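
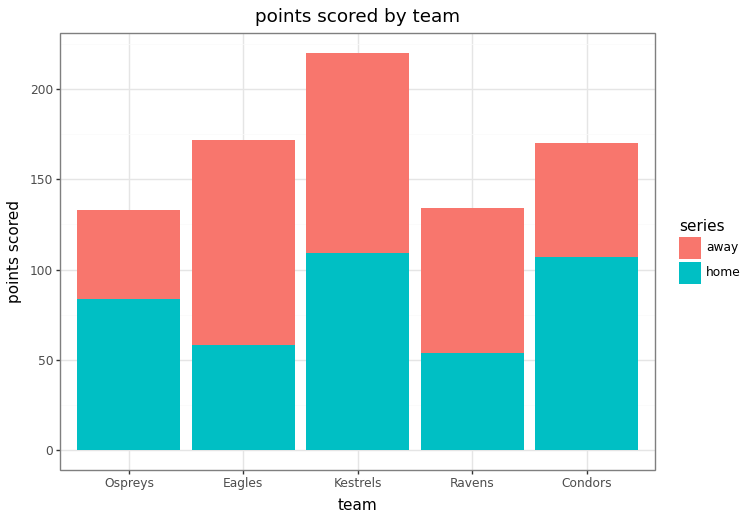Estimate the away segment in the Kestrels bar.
away top ≈ 220, bottom ≈ 100; segment ≈ 120.

≈ 120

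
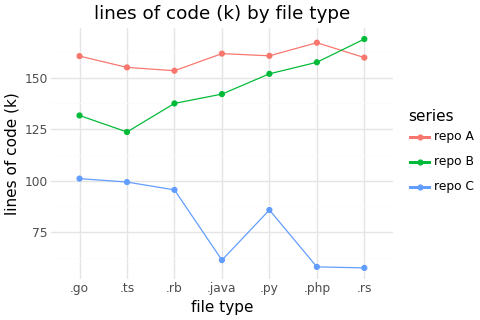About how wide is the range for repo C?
Max .go ≈ 100, min .rs ≈ 60; range ≈ 40.

≈ 40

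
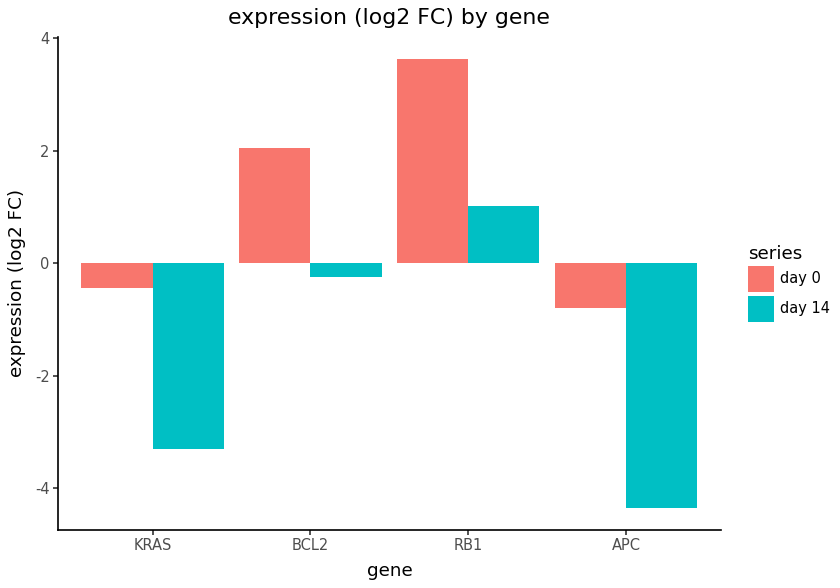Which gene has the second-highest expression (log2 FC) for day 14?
BCL2

Top 3 for day 14: RB1 ≈ 1, BCL2 ≈ 0, KRAS ≈ -3.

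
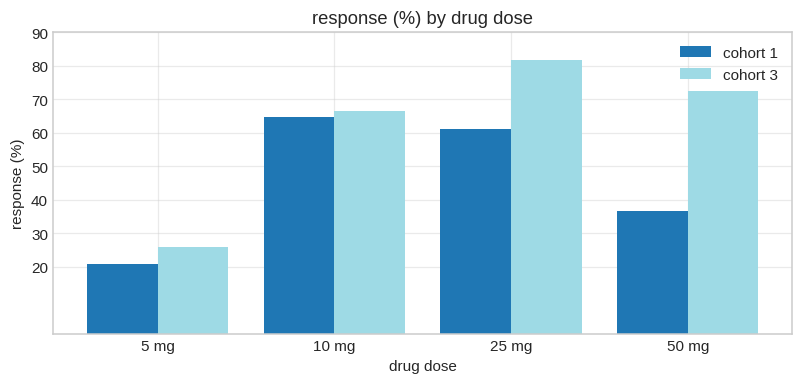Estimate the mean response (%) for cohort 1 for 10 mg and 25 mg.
≈ 60

(60 + 60) / 2 ≈ 60.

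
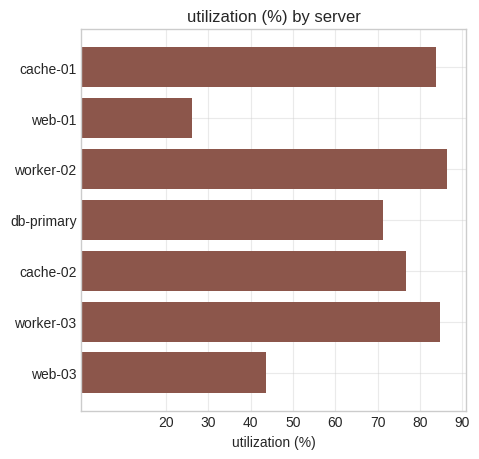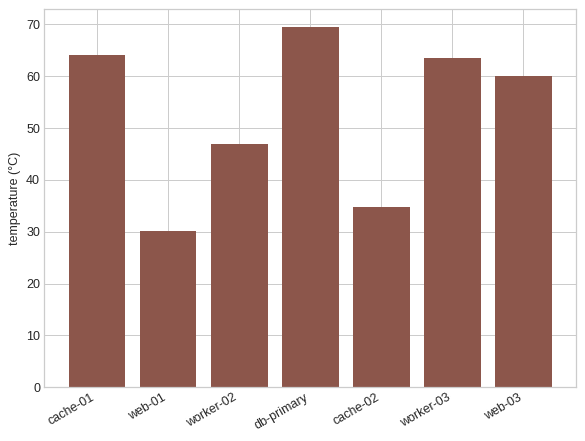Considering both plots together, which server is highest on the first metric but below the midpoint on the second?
worker-02

Chart 2 median temperature (°C) ≈ 60; below-median servers: web-01, worker-02, cache-02. Among those, worker-02 has the highest utilization (%) (≈ 90).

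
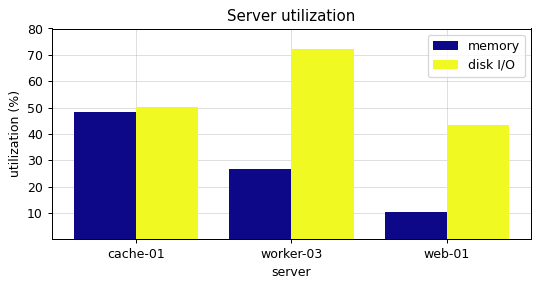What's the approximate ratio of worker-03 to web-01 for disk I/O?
worker-03 ≈ 70, web-01 ≈ 40; 70/40 ≈ 1.75.

≈ 1.75×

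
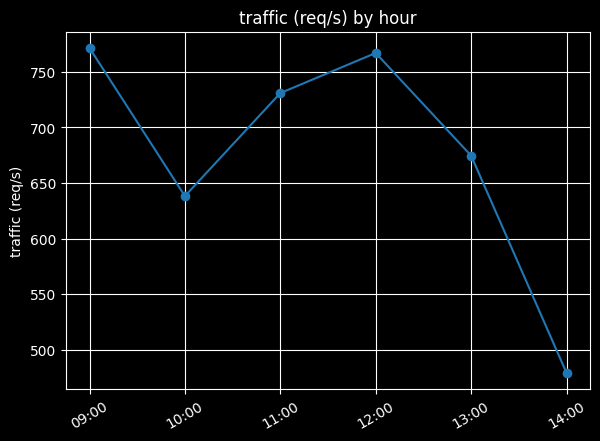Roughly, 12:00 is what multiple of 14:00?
≈ 1.63×

12:00 ≈ 775, 14:00 ≈ 475; 775/475 ≈ 1.63.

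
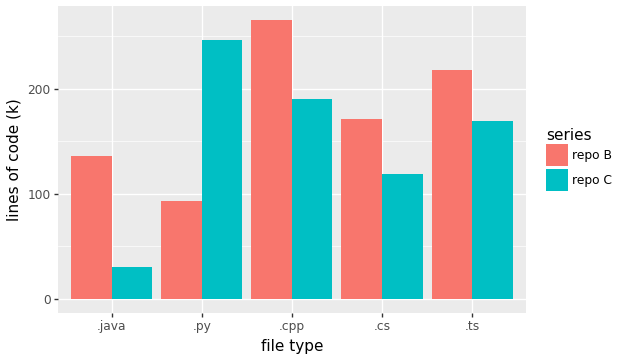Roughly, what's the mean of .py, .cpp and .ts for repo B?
(100 + 275 + 225) / 3 ≈ 200.

≈ 200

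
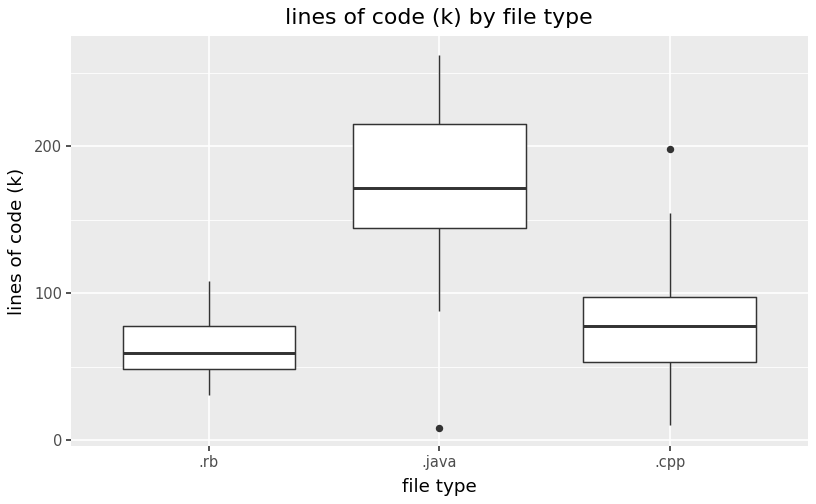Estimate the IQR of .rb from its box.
Q3 ≈ 80, Q1 ≈ 50; IQR ≈ 30.

≈ 30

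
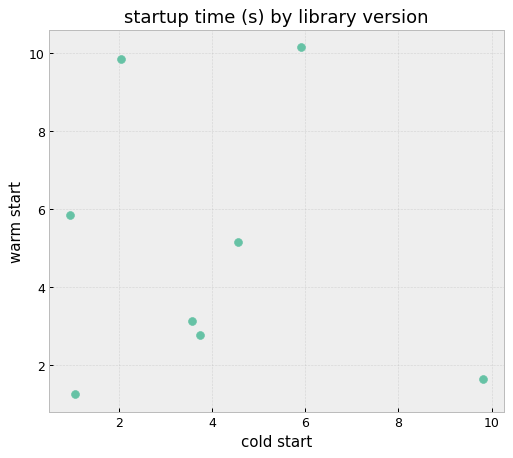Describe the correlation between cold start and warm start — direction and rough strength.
no clear correlation

Points are roughly uncorrelated; weak (|r| ≈ 0.1).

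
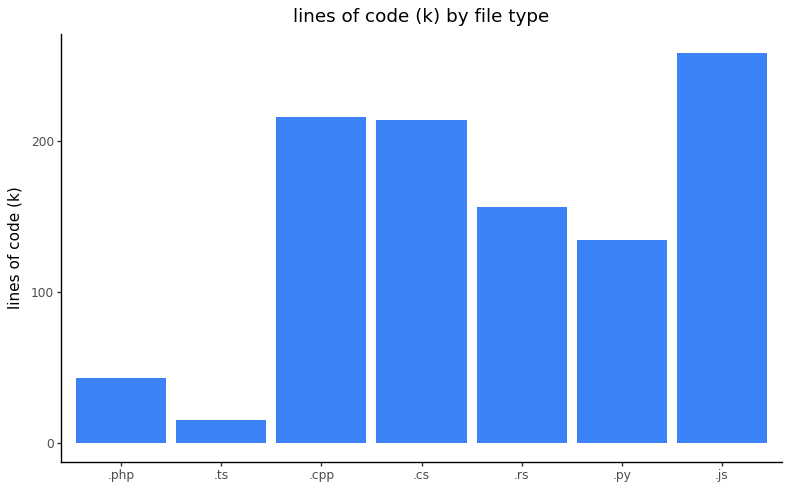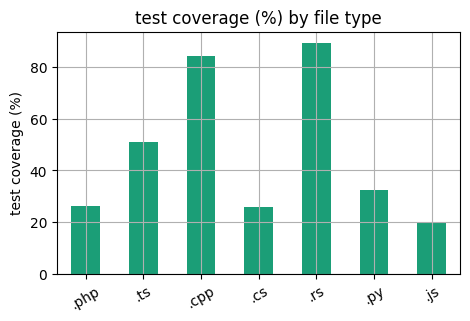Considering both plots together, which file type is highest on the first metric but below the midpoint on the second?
.js

Chart 2 median test coverage (%) ≈ 30; below-median file types: .php, .cs, .js. Among those, .js has the highest lines of code (k) (≈ 250).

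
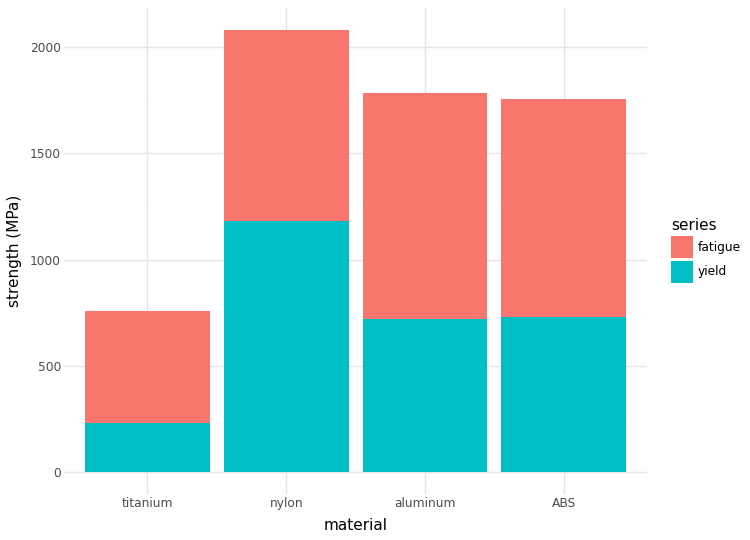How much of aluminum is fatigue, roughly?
fatigue top ≈ 1800, bottom ≈ 800; segment ≈ 1000.

≈ 1000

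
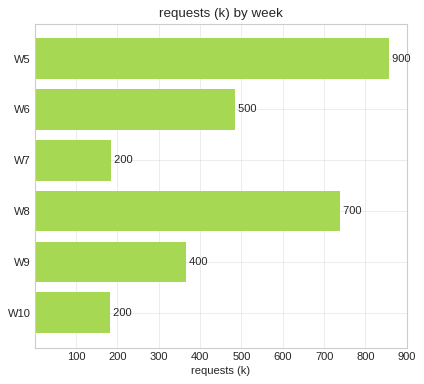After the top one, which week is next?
Top 3: W5 ≈ 900, W8 ≈ 700, W6 ≈ 500.

W8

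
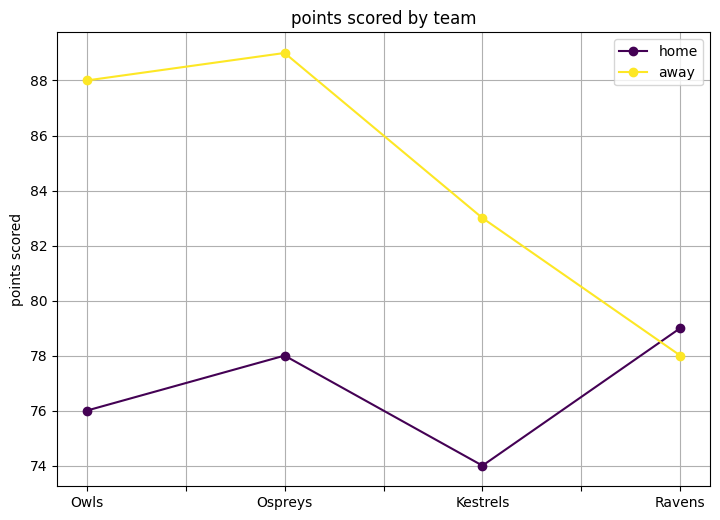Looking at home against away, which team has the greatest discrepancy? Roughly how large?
Owls, ≈ 12

Owls: home ≈ 76, away ≈ 88 → gap ≈ 12. Next-largest (Ospreys) is only ≈ 10.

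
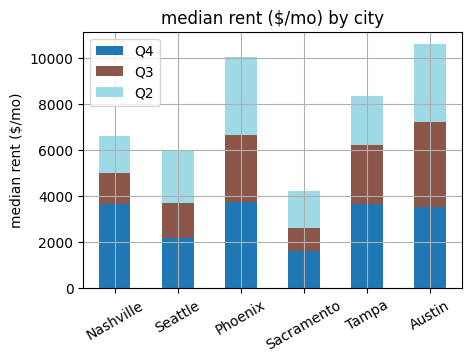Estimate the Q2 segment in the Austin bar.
Q2 top ≈ 11000, bottom ≈ 7000; segment ≈ 4000.

≈ 4000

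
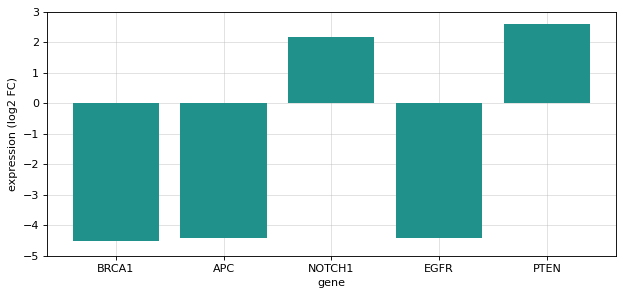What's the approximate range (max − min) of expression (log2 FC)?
≈ 8

Max PTEN ≈ 3, min BRCA1 ≈ -5; range ≈ 8.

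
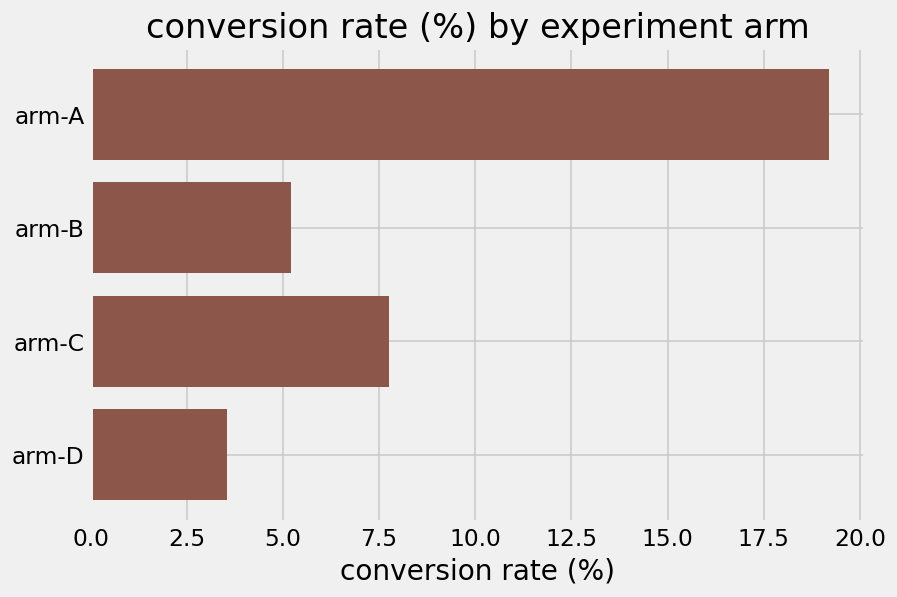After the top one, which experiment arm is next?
Top 3: arm-A ≈ 20, arm-C ≈ 8, arm-B ≈ 6.

arm-C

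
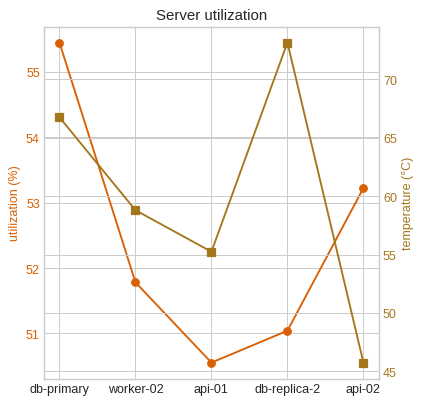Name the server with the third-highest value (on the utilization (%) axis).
Top 4 (on the utilization (%) axis): db-primary ≈ 55.5, api-02 ≈ 53.0, worker-02 ≈ 52.0, db-replica-2 ≈ 51.0.

worker-02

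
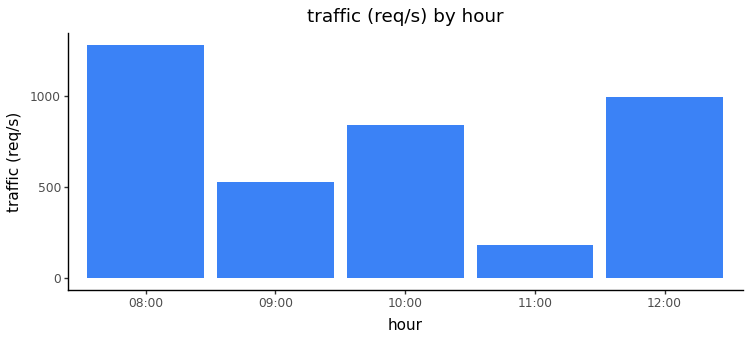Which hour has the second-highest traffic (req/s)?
12:00

Top 3: 08:00 ≈ 1200, 12:00 ≈ 1000, 10:00 ≈ 800.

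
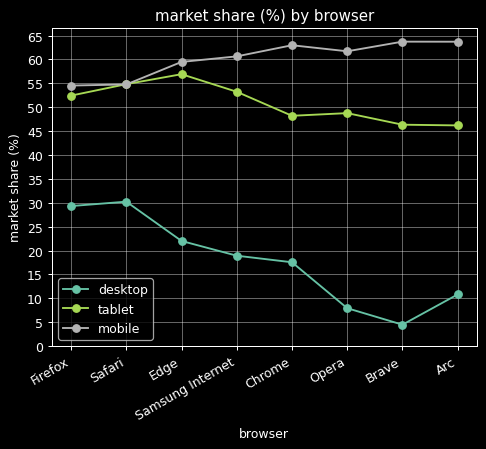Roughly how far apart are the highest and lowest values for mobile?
≈ 10

Max Brave ≈ 65, min Firefox ≈ 55; range ≈ 10.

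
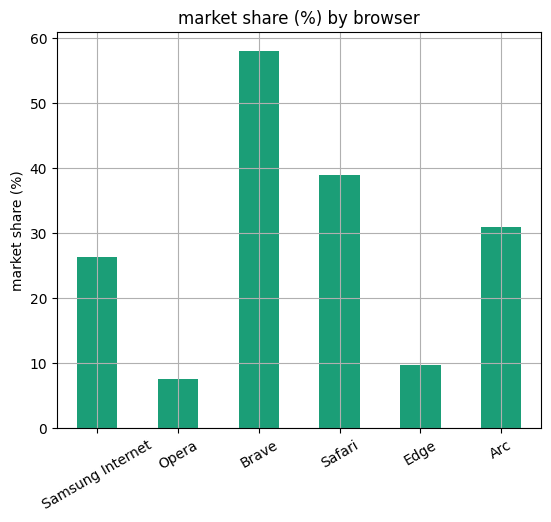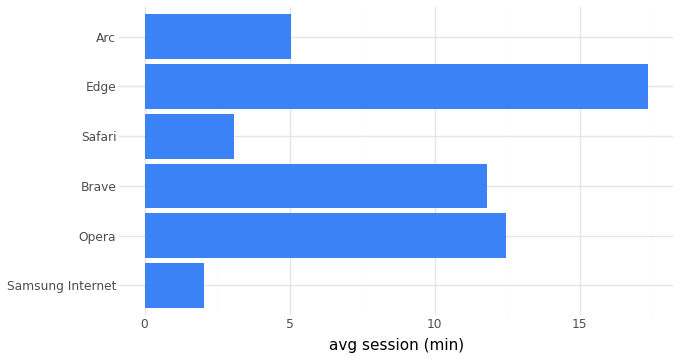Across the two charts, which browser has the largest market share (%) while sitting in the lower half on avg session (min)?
Chart 2 median avg session (min) ≈ 8; below-median browsers: Samsung Internet, Safari, Arc. Among those, Safari has the highest market share (%) (≈ 40).

Safari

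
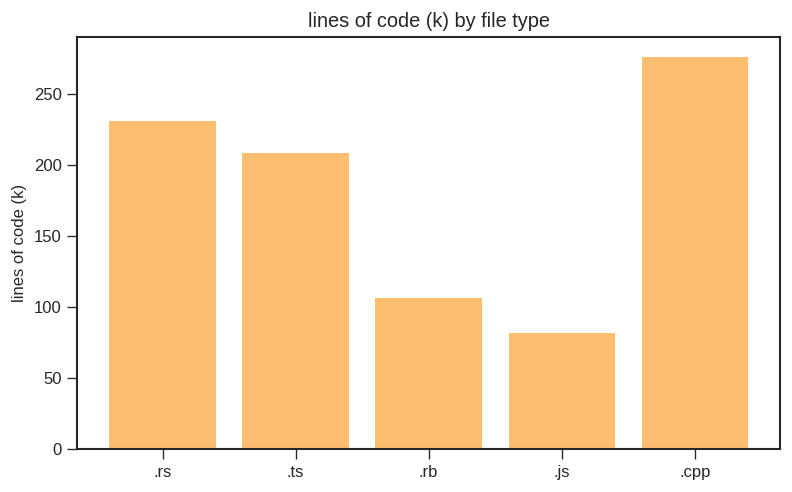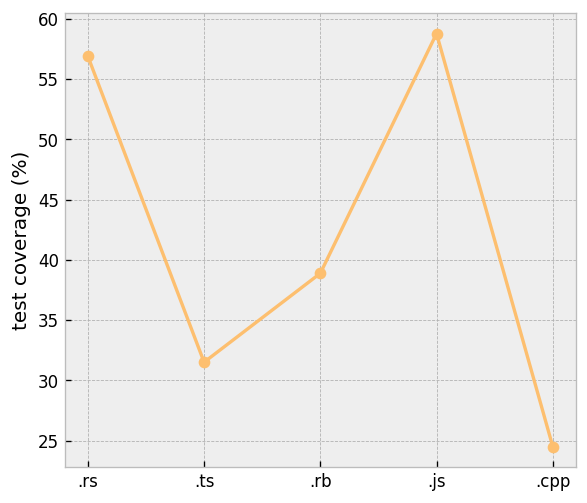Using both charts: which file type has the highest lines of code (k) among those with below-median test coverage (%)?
.cpp

Chart 2 median test coverage (%) ≈ 40; below-median file types: .ts, .cpp. Among those, .cpp has the highest lines of code (k) (≈ 300).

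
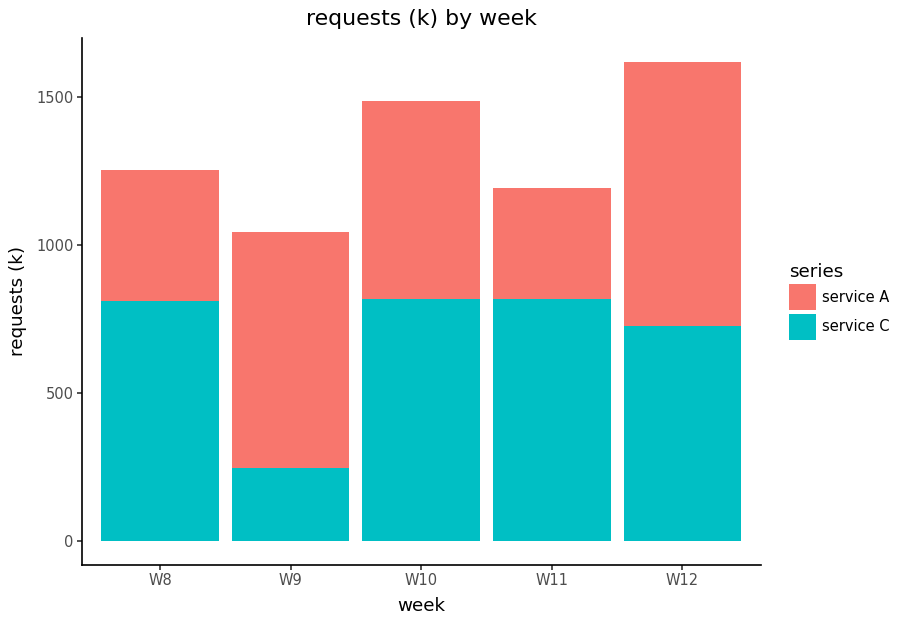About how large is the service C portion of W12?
service C top ≈ 800, bottom ≈ 0; segment ≈ 800.

≈ 800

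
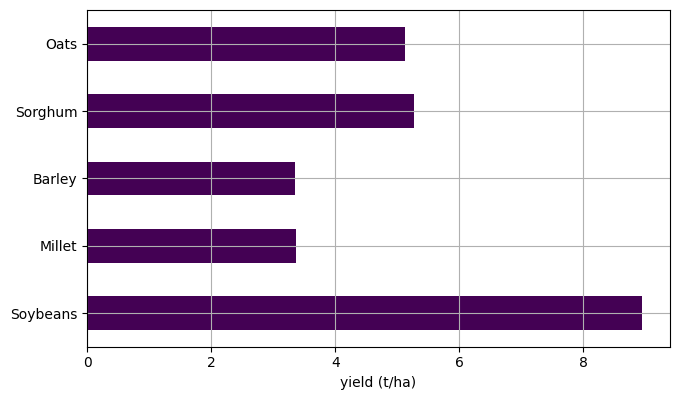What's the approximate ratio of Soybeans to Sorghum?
Soybeans ≈ 9, Sorghum ≈ 5; 9/5 ≈ 1.8.

≈ 1.8×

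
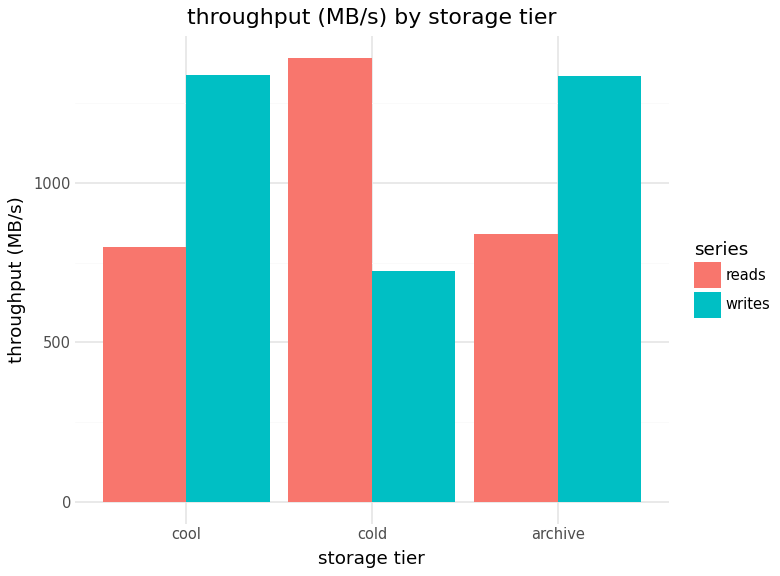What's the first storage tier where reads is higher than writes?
cool: reads ≈ 800 vs writes ≈ 1400 (not yet); cold: reads ≈ 1400 vs writes ≈ 800 (first crossover).

cold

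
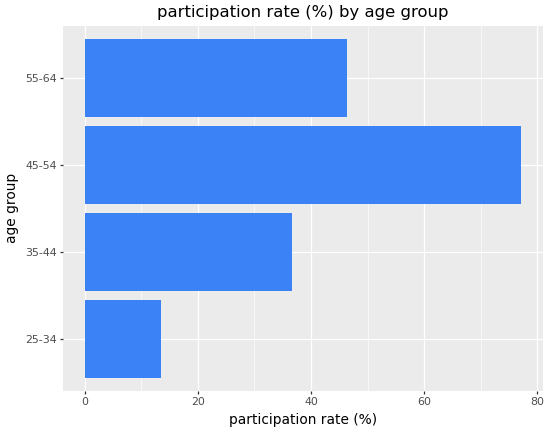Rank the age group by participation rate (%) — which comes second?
55-64

Top 3: 45-54 ≈ 80, 55-64 ≈ 50, 35-44 ≈ 40.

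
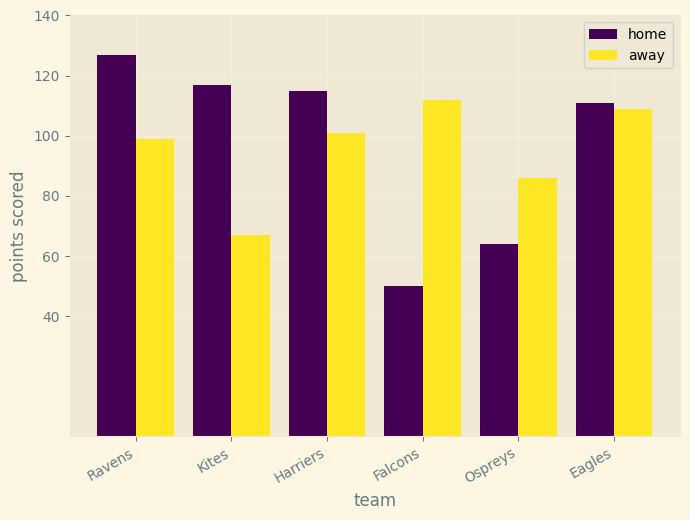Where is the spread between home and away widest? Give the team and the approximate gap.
Falcons: home ≈ 40, away ≈ 120 → gap ≈ 80. Next-largest (Kites) is only ≈ 60.

Falcons, ≈ 80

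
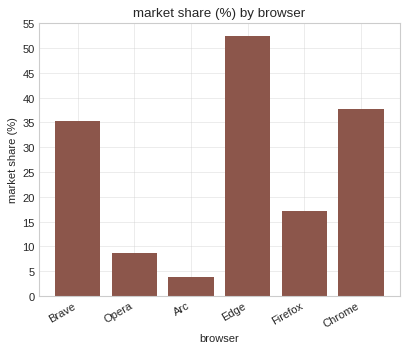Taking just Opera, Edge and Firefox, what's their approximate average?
≈ 25

(10 + 50 + 15) / 3 ≈ 25.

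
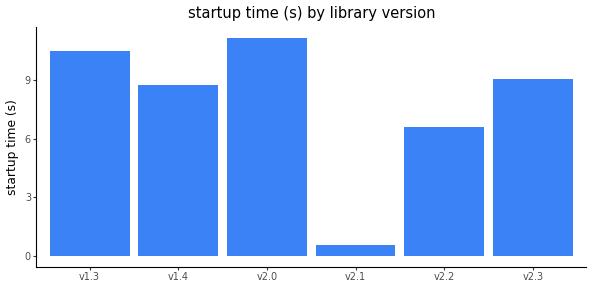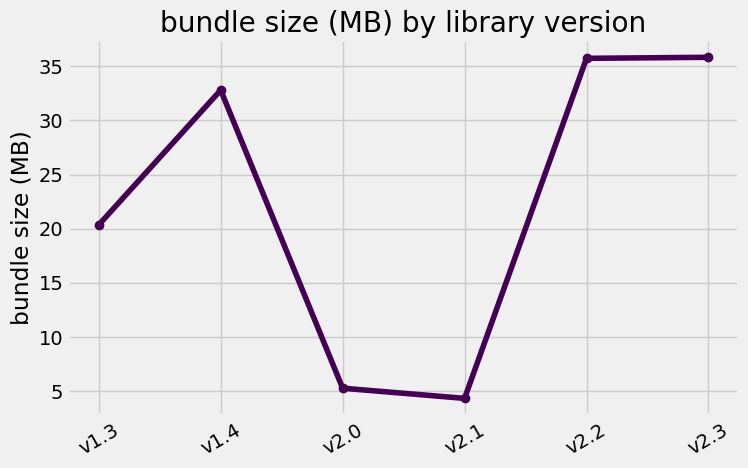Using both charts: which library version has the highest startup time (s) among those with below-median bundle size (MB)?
v2.0

Chart 2 median bundle size (MB) ≈ 25; below-median library versions: v1.3, v2.0, v2.1. Among those, v2.0 has the highest startup time (s) (≈ 12).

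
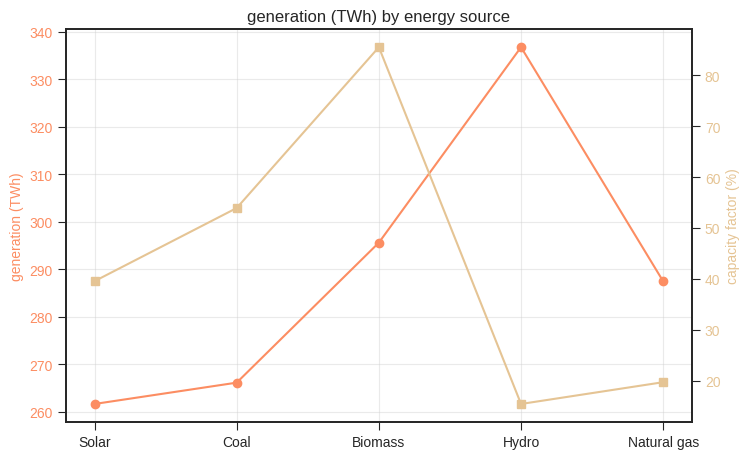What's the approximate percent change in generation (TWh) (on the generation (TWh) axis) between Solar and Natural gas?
Solar ≈ 260, Natural gas ≈ 290; (290 − 260) / 260 ≈ +11.5%.

≈ +11.5%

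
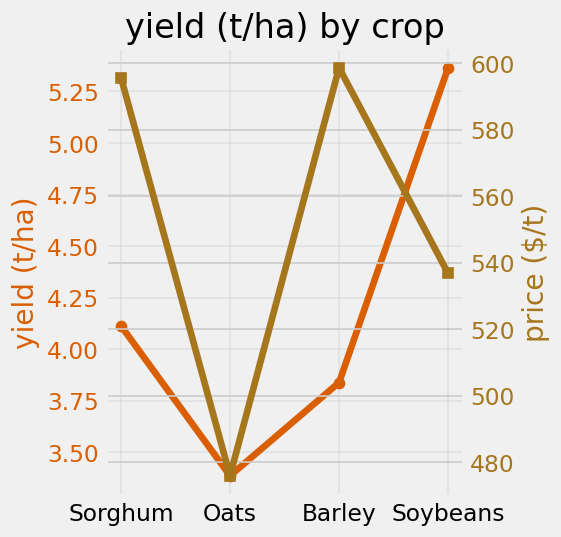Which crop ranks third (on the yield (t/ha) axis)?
Barley

Top 4 (on the yield (t/ha) axis): Soybeans ≈ 5.4, Sorghum ≈ 4.2, Barley ≈ 3.8, Oats ≈ 3.4.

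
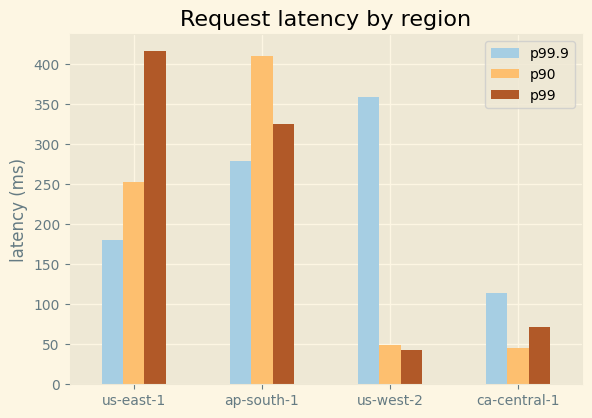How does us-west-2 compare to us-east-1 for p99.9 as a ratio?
≈ 1.75×

us-west-2 ≈ 350, us-east-1 ≈ 200; 350/200 ≈ 1.75.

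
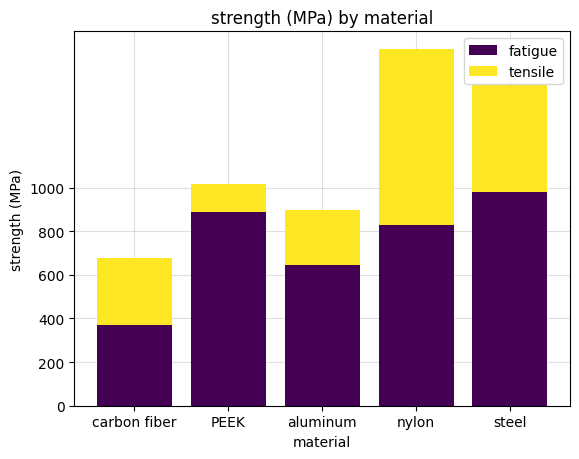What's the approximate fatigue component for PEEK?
≈ 800

fatigue top ≈ 800, bottom ≈ 0; segment ≈ 800.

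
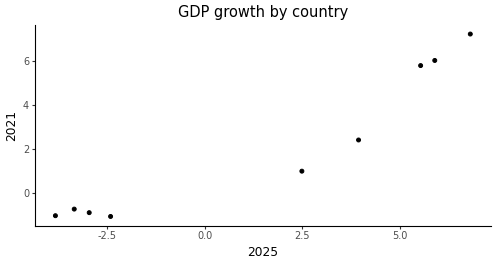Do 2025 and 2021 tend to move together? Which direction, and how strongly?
positive, strong

Points are positively correlated; strong (|r| ≈ 0.9).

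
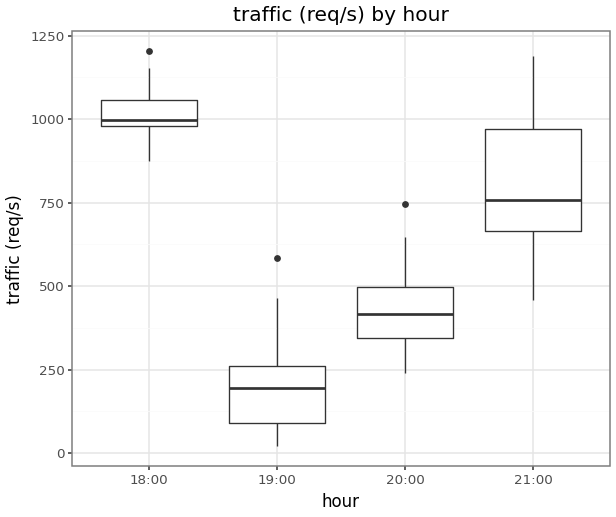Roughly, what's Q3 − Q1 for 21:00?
≈ 300

Q3 ≈ 1000, Q1 ≈ 700; IQR ≈ 300.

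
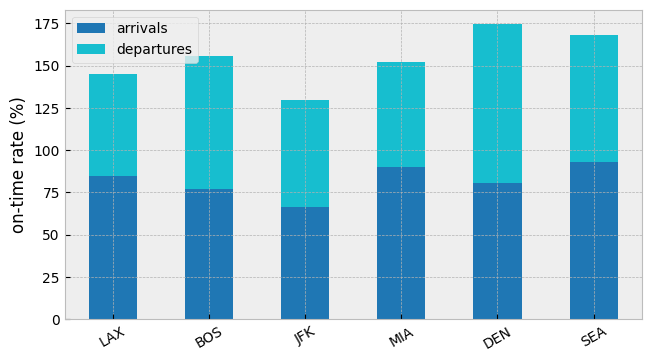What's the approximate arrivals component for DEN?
arrivals top ≈ 80, bottom ≈ 0; segment ≈ 80.

≈ 80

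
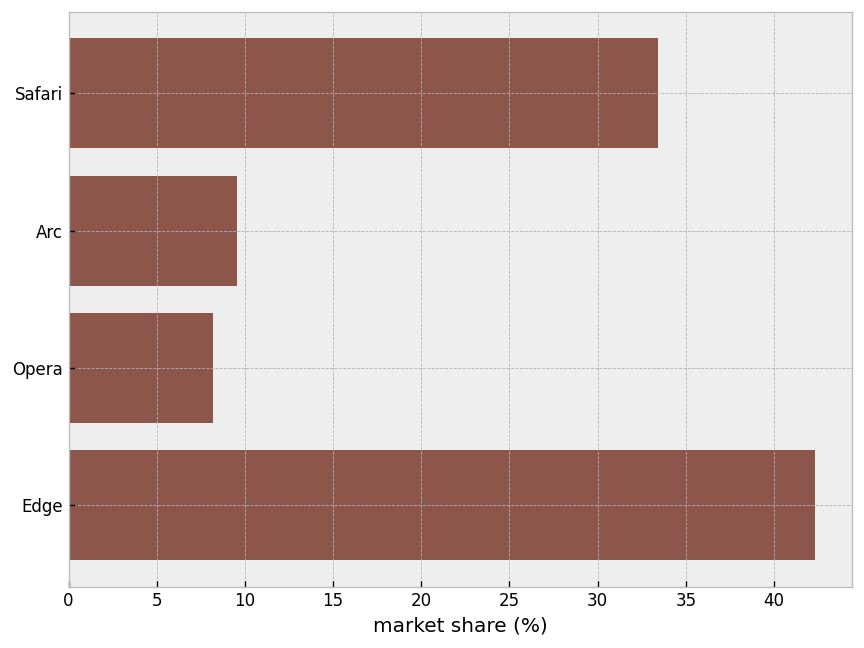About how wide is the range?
Max Edge ≈ 40, min Opera ≈ 10; range ≈ 30.

≈ 30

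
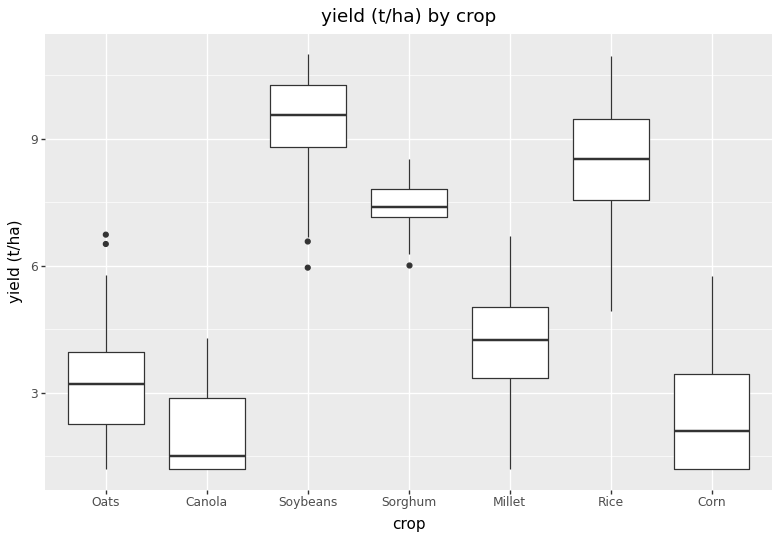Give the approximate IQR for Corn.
Q3 ≈ 3, Q1 ≈ 1; IQR ≈ 2.

≈ 2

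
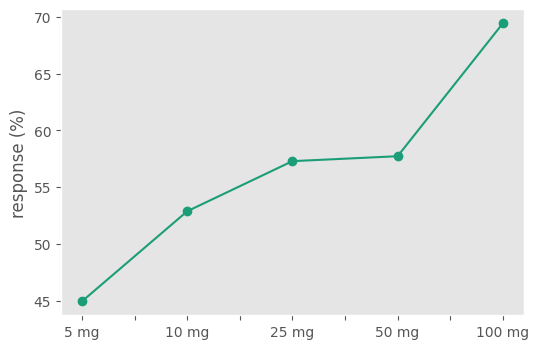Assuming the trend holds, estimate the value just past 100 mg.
≈ 77.5

Last three: 55, 60, 70 → slope ≈ 7.5/step → next ≈ 77.5.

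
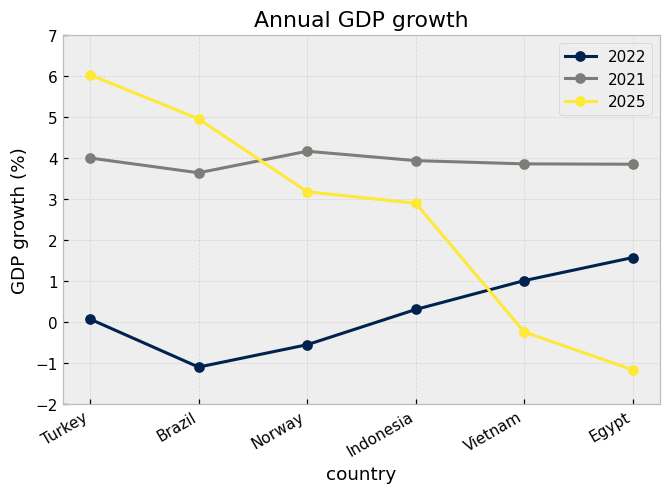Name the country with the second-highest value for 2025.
Top 3 for 2025: Turkey ≈ 6, Brazil ≈ 5, Norway ≈ 3.

Brazil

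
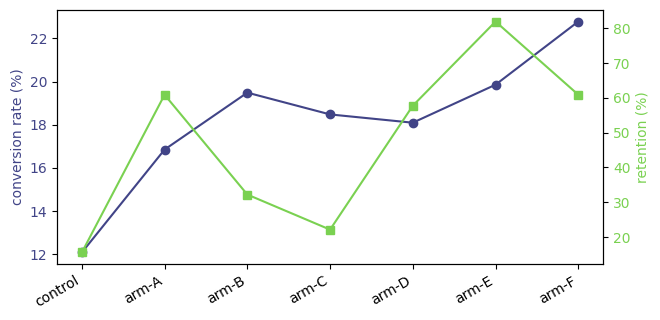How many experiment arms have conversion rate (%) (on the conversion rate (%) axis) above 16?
6

Above 16: arm-A, arm-B, arm-C, arm-D, arm-E, arm-F.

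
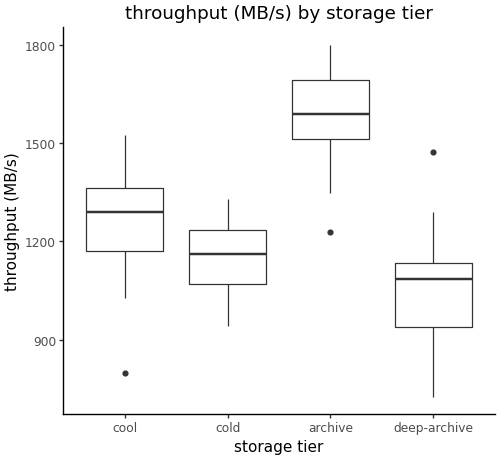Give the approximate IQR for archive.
Q3 ≈ 1700, Q1 ≈ 1500; IQR ≈ 200.

≈ 200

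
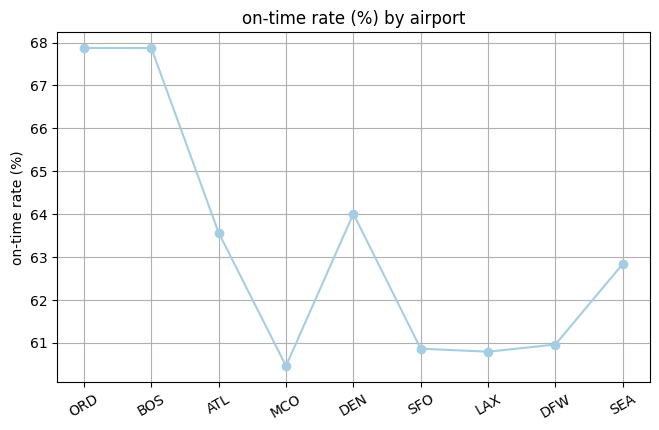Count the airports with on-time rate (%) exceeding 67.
Above 67: ORD, BOS.

2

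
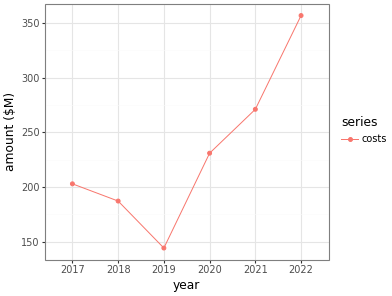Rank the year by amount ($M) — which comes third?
2020

Top 4: 2022 ≈ 360, 2021 ≈ 280, 2020 ≈ 240, 2017 ≈ 200.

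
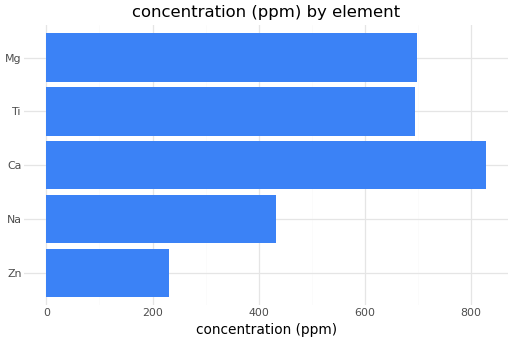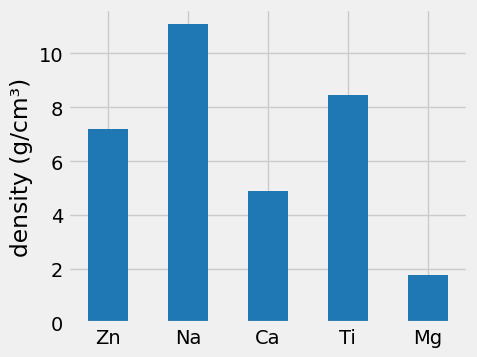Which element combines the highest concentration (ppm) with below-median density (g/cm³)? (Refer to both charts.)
Chart 2 median density (g/cm³) ≈ 8; below-median elements: Ca, Mg. Among those, Ca has the highest concentration (ppm) (≈ 800).

Ca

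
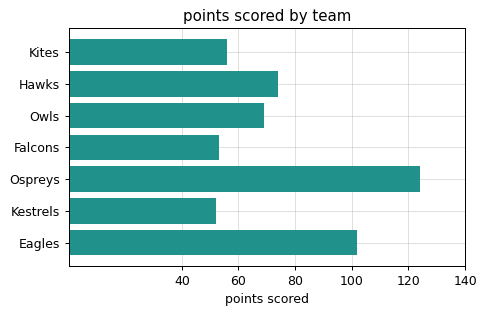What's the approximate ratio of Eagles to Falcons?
Eagles ≈ 100, Falcons ≈ 60; 100/60 ≈ 1.67.

≈ 1.67×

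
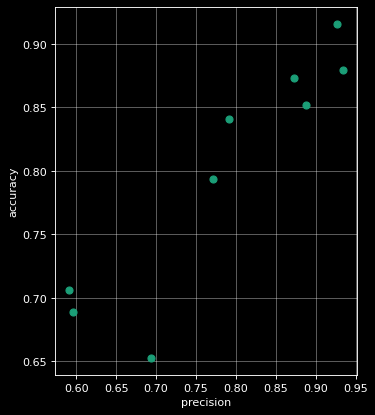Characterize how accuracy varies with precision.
Points are positively correlated; strong (|r| ≈ 0.9).

positive, strong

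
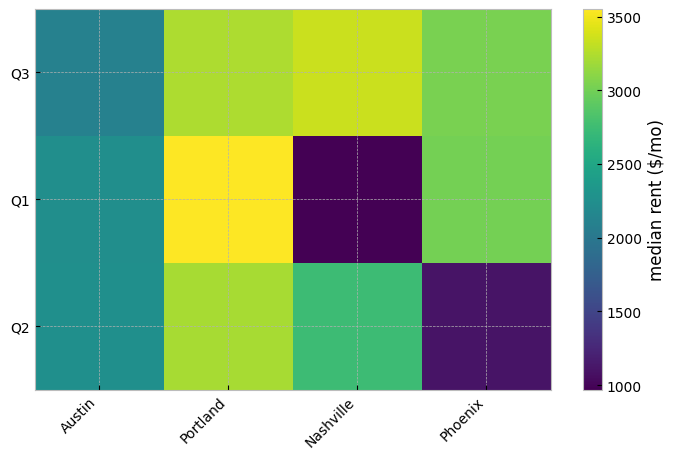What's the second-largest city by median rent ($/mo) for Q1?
Phoenix

Top 3 for Q1: Portland ≈ 3500, Phoenix ≈ 3000, Austin ≈ 2000.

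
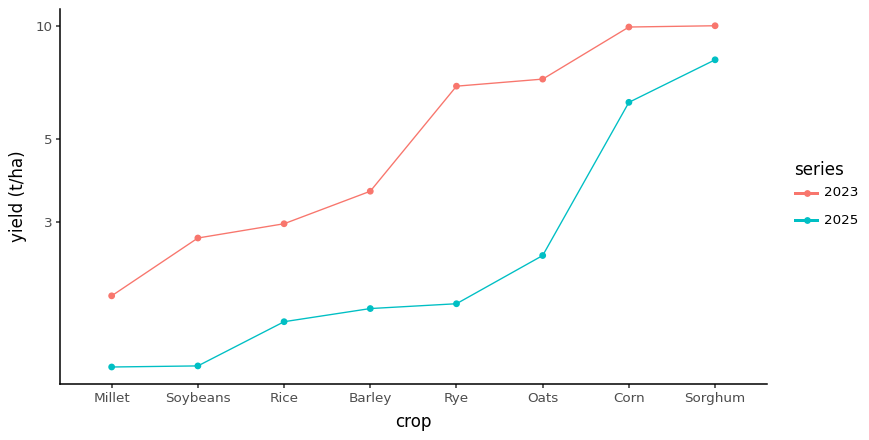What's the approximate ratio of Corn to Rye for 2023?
Corn ≈ 10, Rye ≈ 7; 10/7 ≈ 1.43.

≈ 1.43×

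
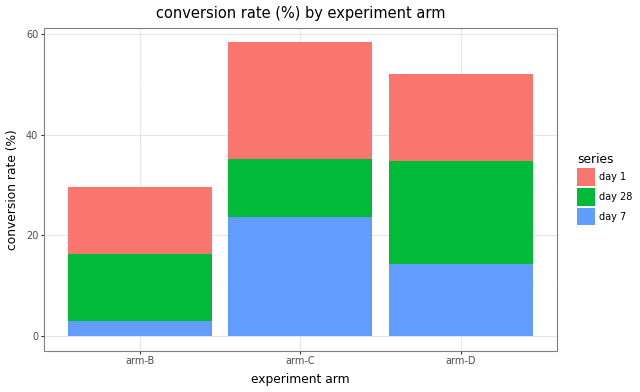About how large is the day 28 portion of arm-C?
≈ 10

day 28 top ≈ 35, bottom ≈ 25; segment ≈ 10.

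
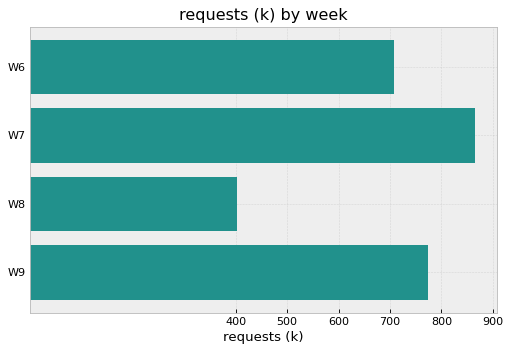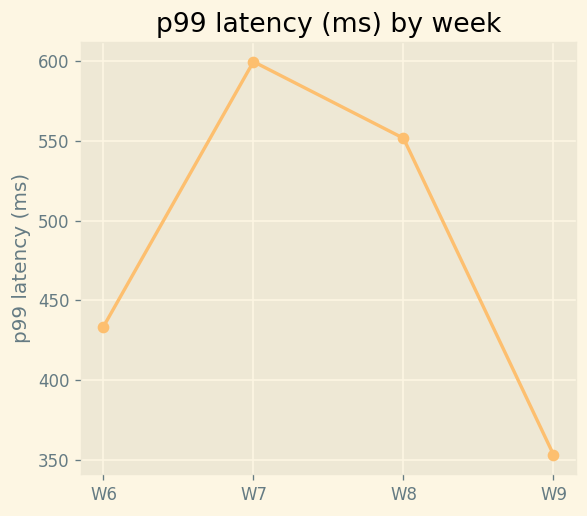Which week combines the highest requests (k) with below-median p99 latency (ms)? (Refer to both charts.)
Chart 2 median p99 latency (ms) ≈ 500; below-median weeks: W6, W9. Among those, W9 has the highest requests (k) (≈ 800).

W9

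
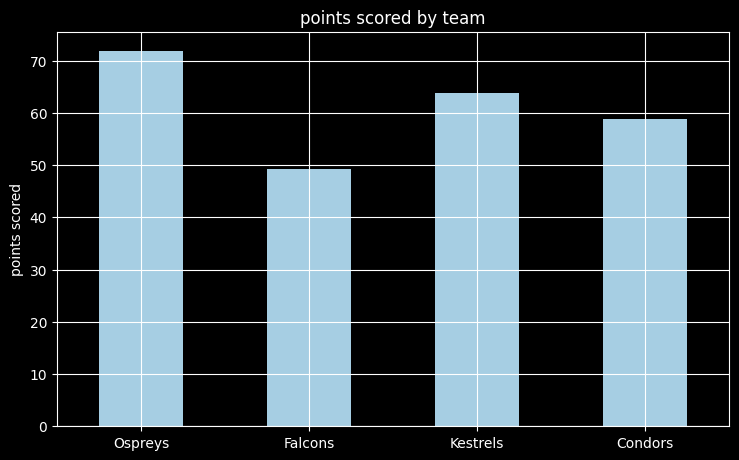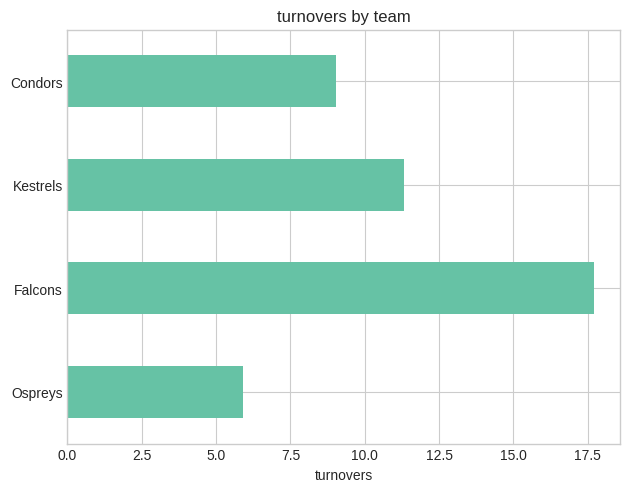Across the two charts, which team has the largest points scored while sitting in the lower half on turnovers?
Chart 2 median turnovers ≈ 10; below-median teams: Ospreys, Condors. Among those, Ospreys has the highest points scored (≈ 70).

Ospreys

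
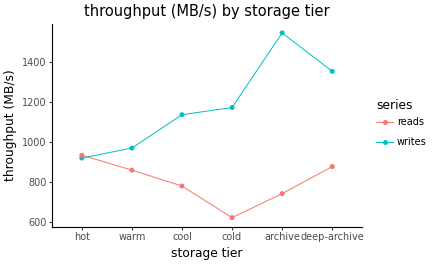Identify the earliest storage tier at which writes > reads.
hot: writes ≈ 900 vs reads ≈ 900 (not yet); warm: writes ≈ 1000 vs reads ≈ 900 (first crossover).

warm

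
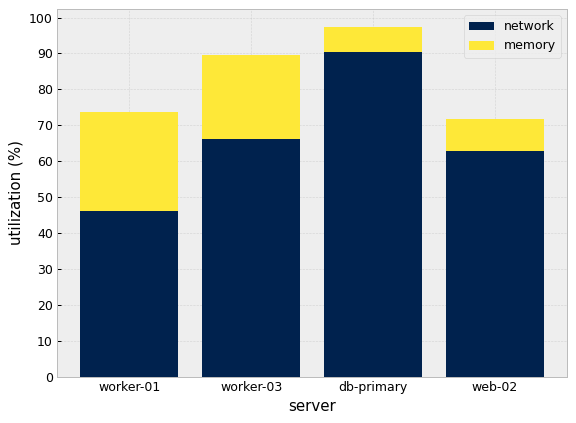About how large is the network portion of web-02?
≈ 60

network top ≈ 60, bottom ≈ 0; segment ≈ 60.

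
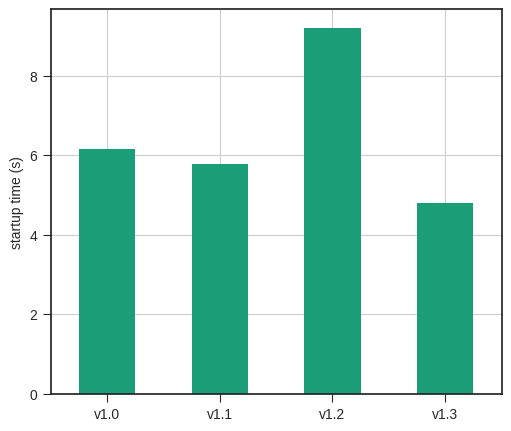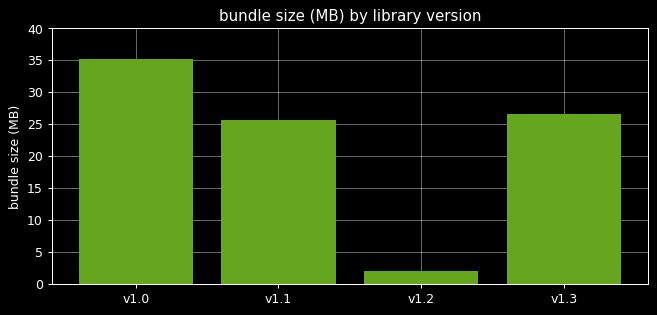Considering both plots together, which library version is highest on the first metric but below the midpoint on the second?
Chart 2 median bundle size (MB) ≈ 25; below-median library versions: v1.1, v1.2. Among those, v1.2 has the highest startup time (s) (≈ 9).

v1.2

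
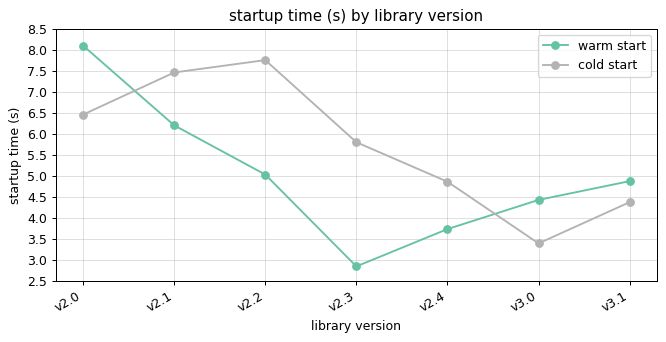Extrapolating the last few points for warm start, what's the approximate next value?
≈ 5.75

Last three: 3.5, 4.5, 5.0 → slope ≈ 0.75/step → next ≈ 5.75.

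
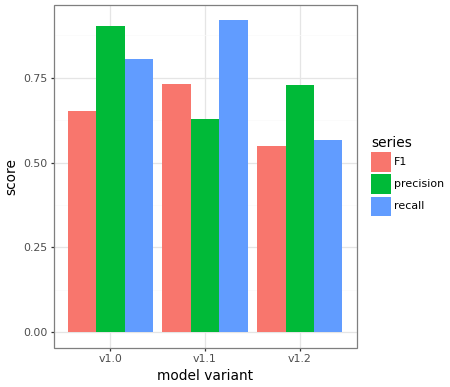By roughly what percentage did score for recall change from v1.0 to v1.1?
v1.0 ≈ 0.8, v1.1 ≈ 0.9; (0.9 − 0.8) / 0.8 ≈ +12.5%.

≈ +12.5%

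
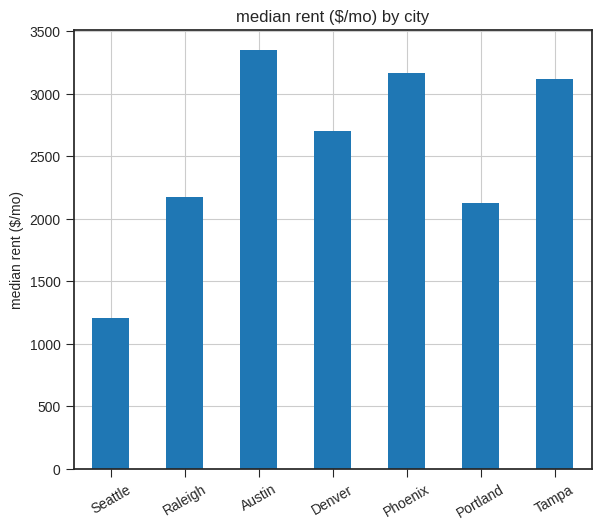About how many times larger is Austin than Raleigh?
Austin ≈ 3500, Raleigh ≈ 2000; 3500/2000 ≈ 1.75.

≈ 1.75×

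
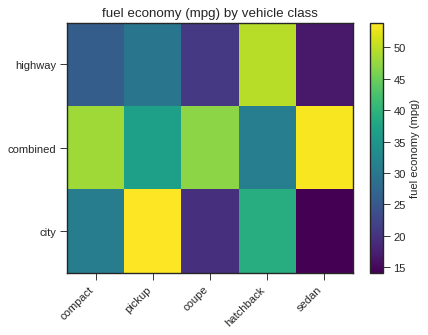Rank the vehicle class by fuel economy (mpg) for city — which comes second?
Top 3 for city: pickup ≈ 55, hatchback ≈ 40, compact ≈ 30.

hatchback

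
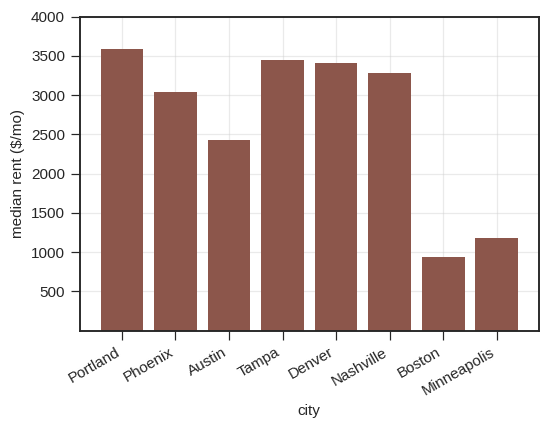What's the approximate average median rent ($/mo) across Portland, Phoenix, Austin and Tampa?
(3500 + 3000 + 2500 + 3500) / 4 ≈ 3125.

≈ 3125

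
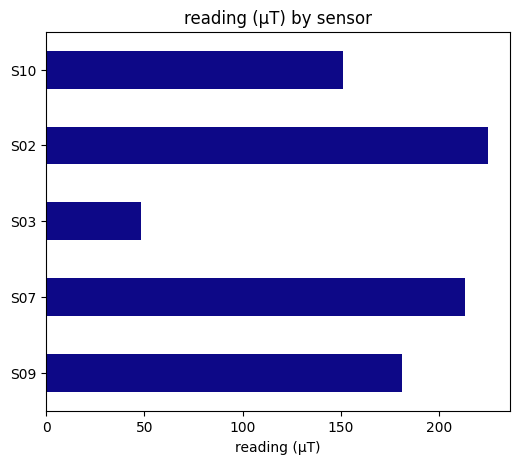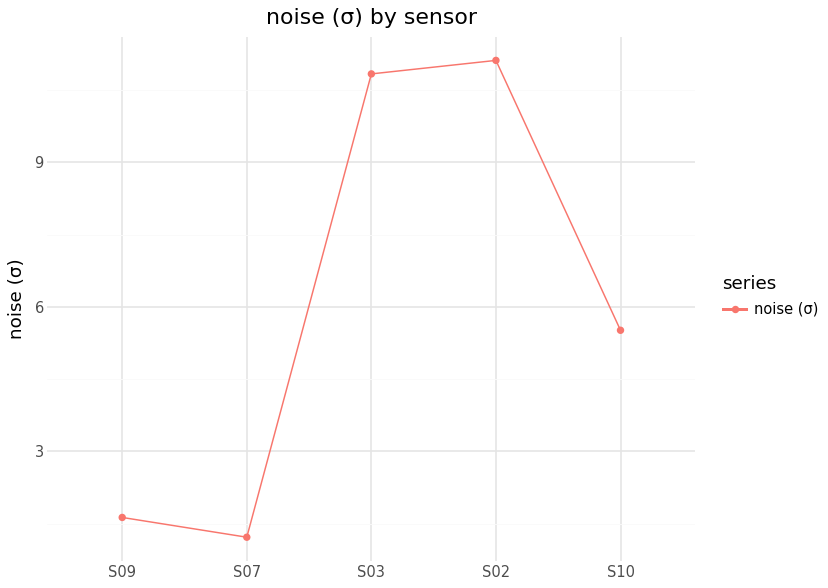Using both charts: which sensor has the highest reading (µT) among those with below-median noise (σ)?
S07

Chart 2 median noise (σ) ≈ 6; below-median sensors: S09, S07. Among those, S07 has the highest reading (µT) (≈ 225).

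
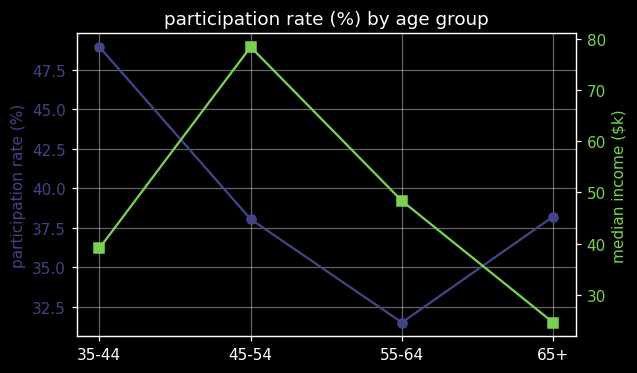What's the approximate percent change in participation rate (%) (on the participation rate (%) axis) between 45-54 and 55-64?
45-54 ≈ 38, 55-64 ≈ 32; (32 − 38) / 38 ≈ -15.8%.

≈ -15.8%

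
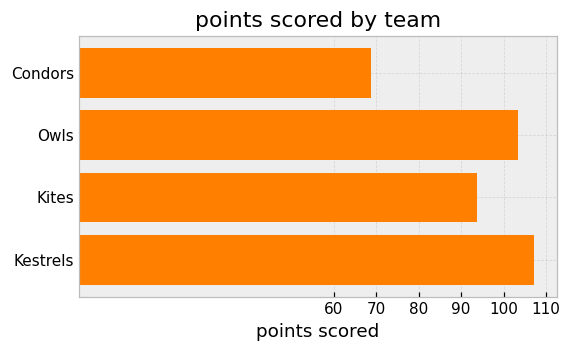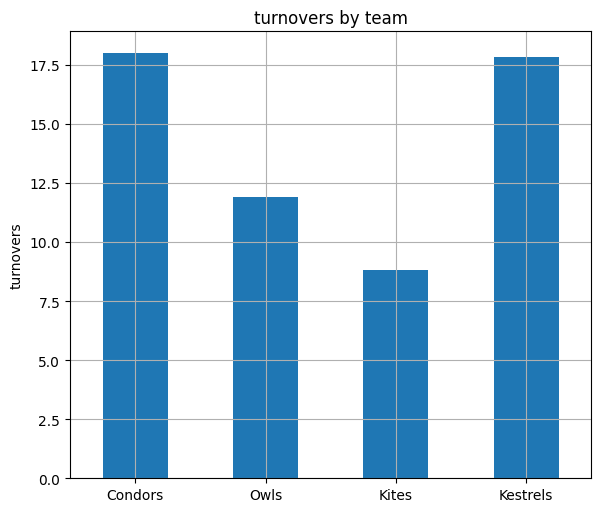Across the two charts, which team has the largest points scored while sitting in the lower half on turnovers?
Owls

Chart 2 median turnovers ≈ 14; below-median teams: Owls, Kites. Among those, Owls has the highest points scored (≈ 100).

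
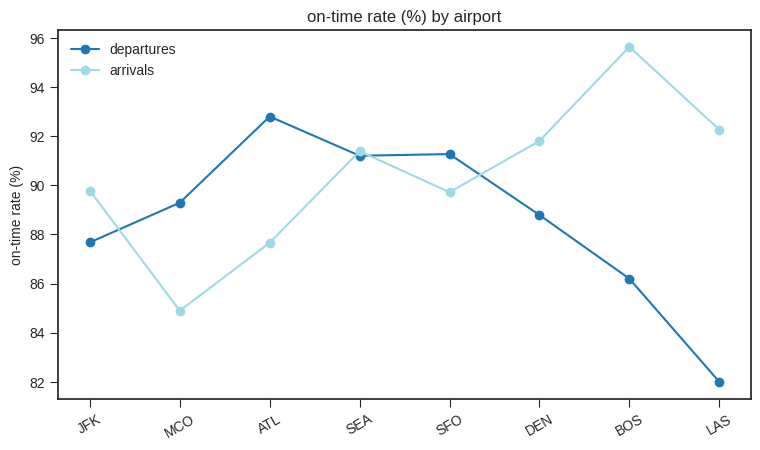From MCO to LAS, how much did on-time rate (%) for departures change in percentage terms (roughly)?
MCO ≈ 90, LAS ≈ 82; (82 − 90) / 90 ≈ -8.9%.

≈ -8.9%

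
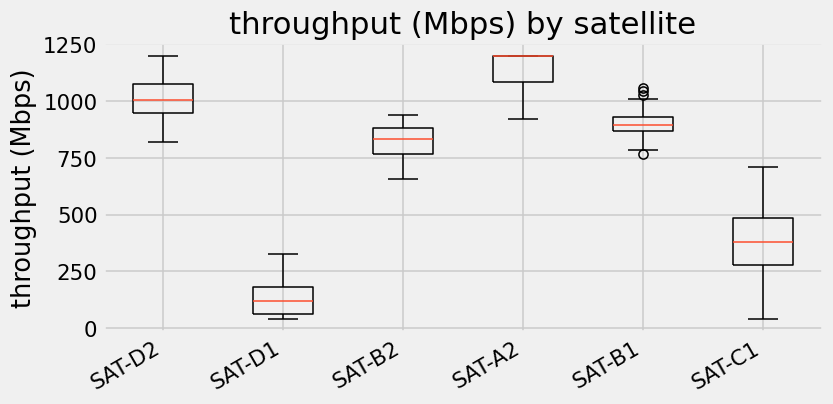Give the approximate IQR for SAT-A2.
Q3 ≈ 1200, Q1 ≈ 1100; IQR ≈ 100.

≈ 100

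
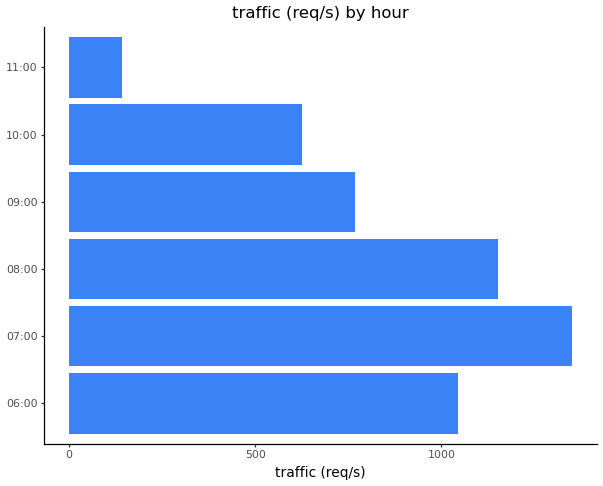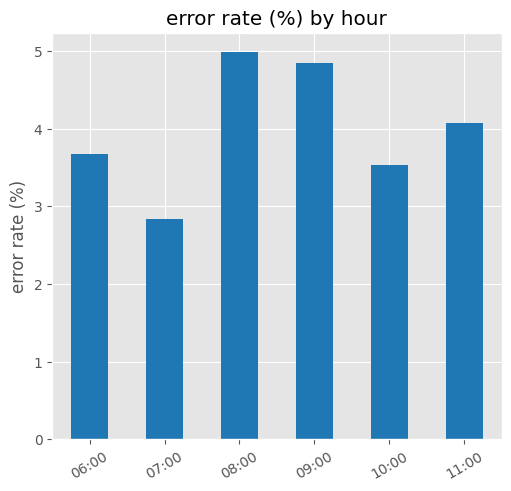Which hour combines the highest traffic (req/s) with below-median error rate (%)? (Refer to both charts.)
Chart 2 median error rate (%) ≈ 4; below-median hours: 06:00, 07:00, 10:00. Among those, 07:00 has the highest traffic (req/s) (≈ 1400).

07:00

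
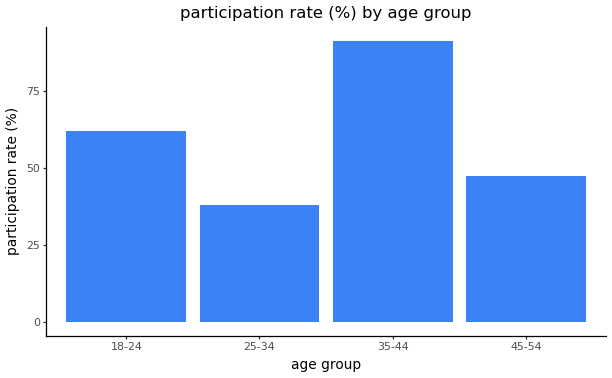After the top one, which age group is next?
18-24

Top 3: 35-44 ≈ 90, 18-24 ≈ 60, 45-54 ≈ 50.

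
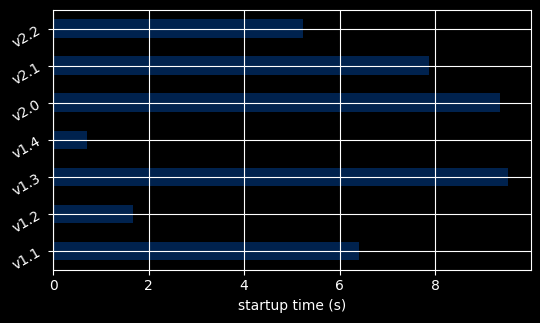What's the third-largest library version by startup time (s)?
v2.1

Top 4: v1.3 ≈ 10, v2.0 ≈ 9, v2.1 ≈ 8, v1.1 ≈ 6.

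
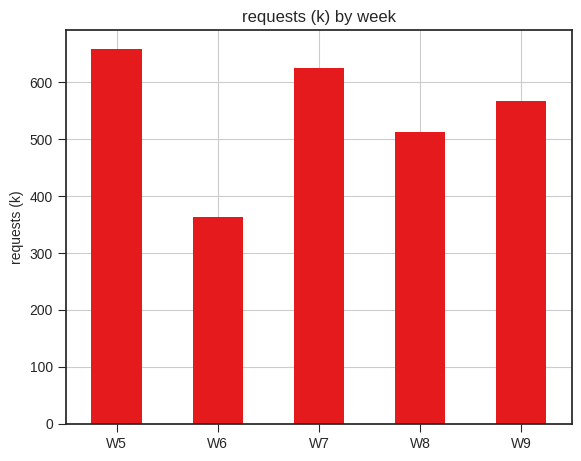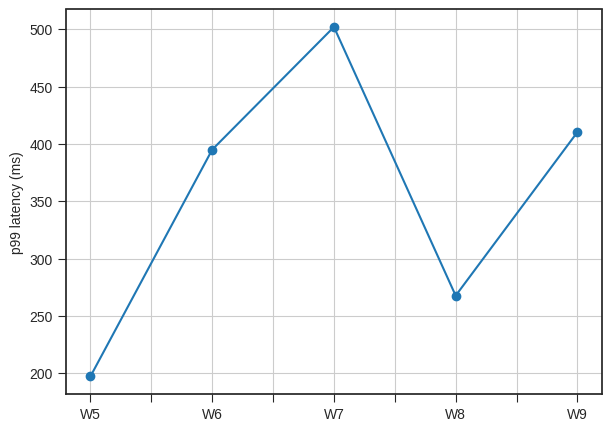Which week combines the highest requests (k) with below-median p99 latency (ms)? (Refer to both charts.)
W5

Chart 2 median p99 latency (ms) ≈ 400; below-median weeks: W5, W8. Among those, W5 has the highest requests (k) (≈ 700).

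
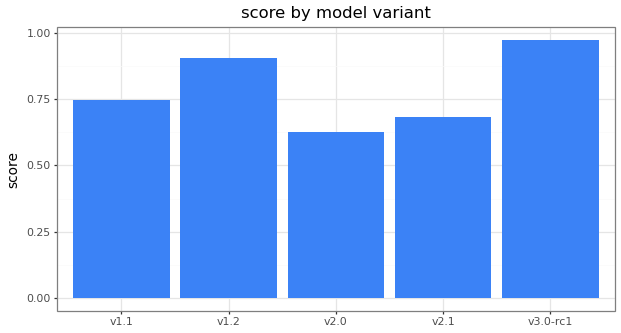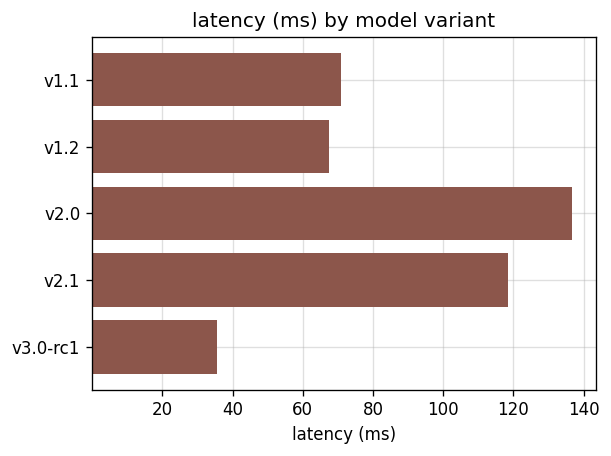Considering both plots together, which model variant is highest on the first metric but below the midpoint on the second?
v3.0-rc1

Chart 2 median latency (ms) ≈ 80; below-median model variants: v1.2, v3.0-rc1. Among those, v3.0-rc1 has the highest score (≈ 1).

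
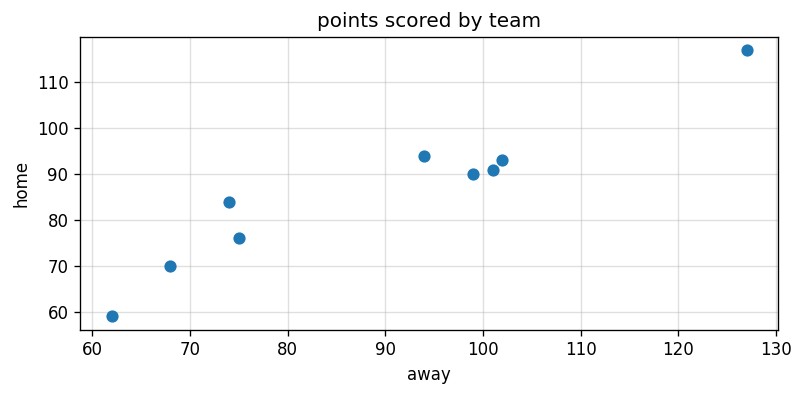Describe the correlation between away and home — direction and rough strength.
positive, strong

Points are positively correlated; strong (|r| ≈ 1.0).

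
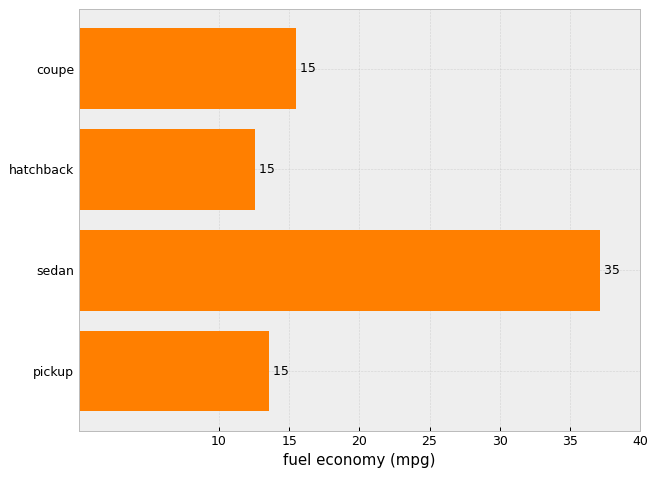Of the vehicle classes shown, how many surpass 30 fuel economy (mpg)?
1

Above 30: sedan.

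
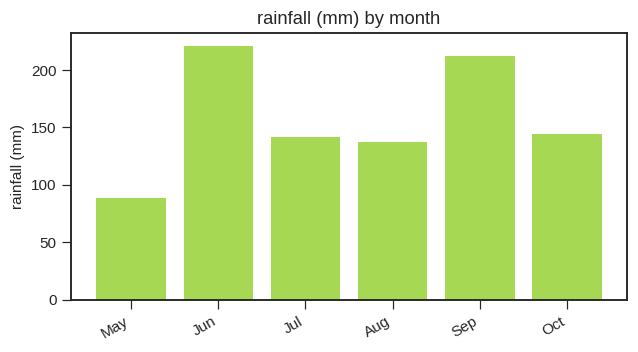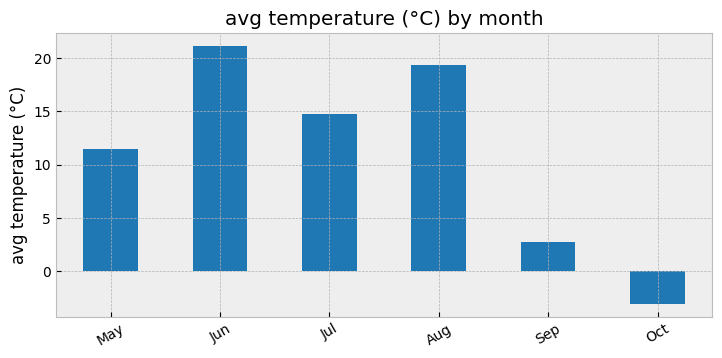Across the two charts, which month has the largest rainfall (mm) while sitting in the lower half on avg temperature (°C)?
Sep

Chart 2 median avg temperature (°C) ≈ 14; below-median months: May, Sep, Oct. Among those, Sep has the highest rainfall (mm) (≈ 200).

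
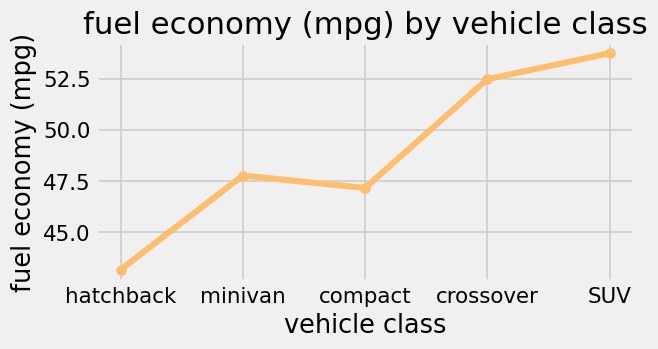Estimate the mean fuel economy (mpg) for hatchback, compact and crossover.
≈ 47

(43 + 47 + 52) / 3 ≈ 47.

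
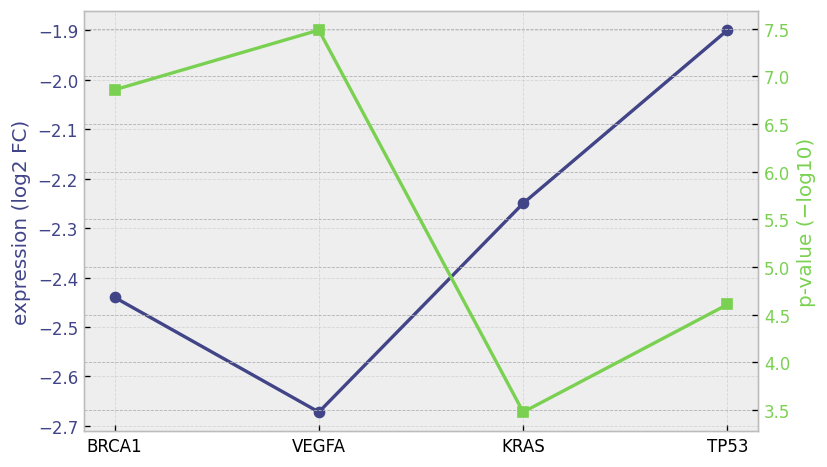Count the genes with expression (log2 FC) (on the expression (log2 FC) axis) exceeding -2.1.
1

Above -2.1: TP53.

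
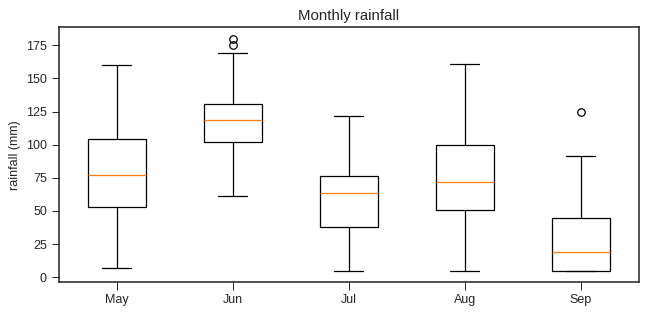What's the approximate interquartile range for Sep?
Q3 ≈ 40, Q1 ≈ 0; IQR ≈ 40.

≈ 40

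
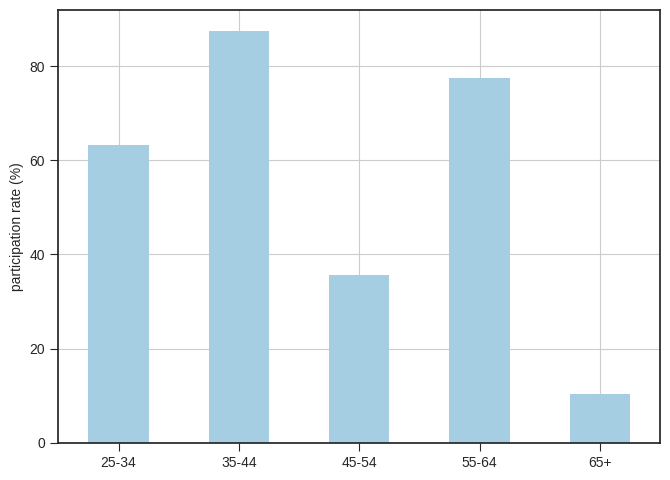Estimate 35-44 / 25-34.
35-44 ≈ 90, 25-34 ≈ 60; 90/60 ≈ 1.5.

≈ 1.5×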